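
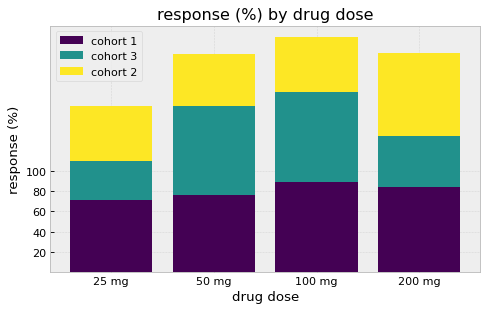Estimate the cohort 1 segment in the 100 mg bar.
≈ 80

cohort 1 top ≈ 80, bottom ≈ 0; segment ≈ 80.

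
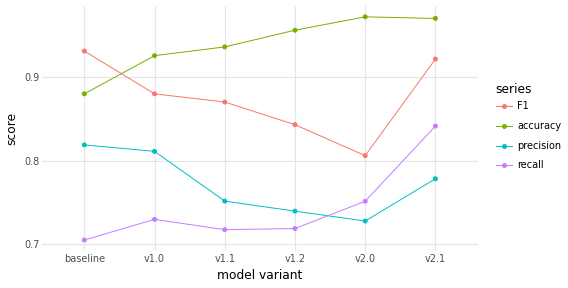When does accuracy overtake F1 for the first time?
baseline: accuracy ≈ 0.90 vs F1 ≈ 0.95 (not yet); v1.0: accuracy ≈ 0.95 vs F1 ≈ 0.90 (first crossover).

v1.0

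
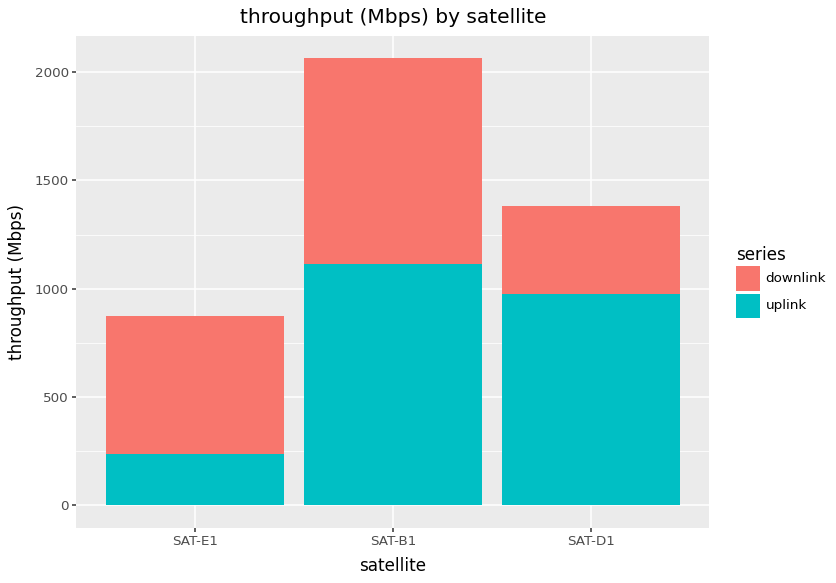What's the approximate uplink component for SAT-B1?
uplink top ≈ 1200, bottom ≈ 0; segment ≈ 1200.

≈ 1200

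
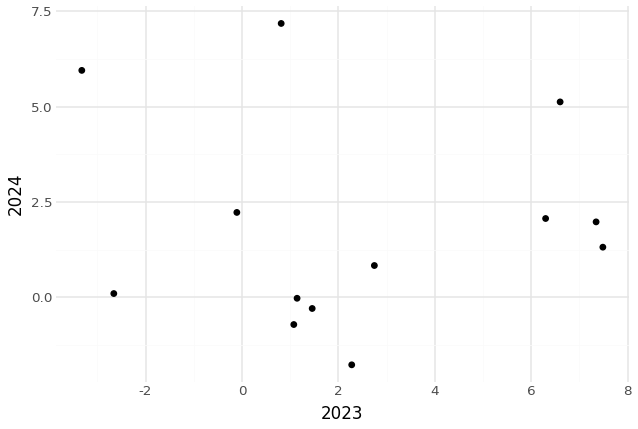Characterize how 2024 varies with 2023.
Points are roughly uncorrelated; weak (|r| ≈ 0.0).

no clear correlation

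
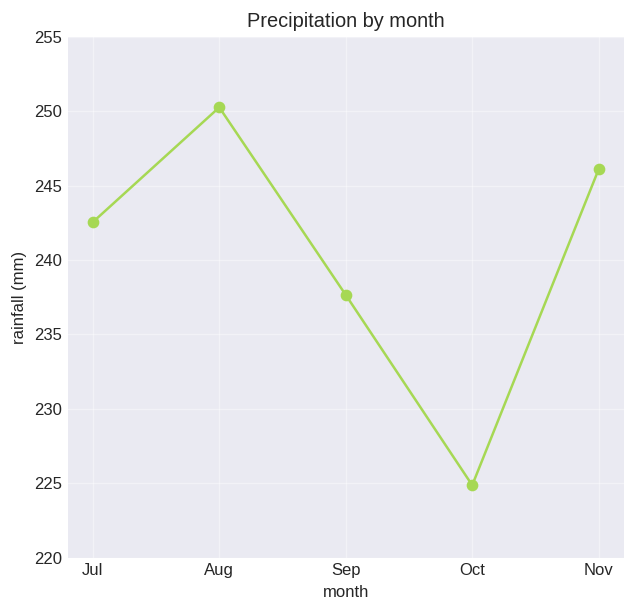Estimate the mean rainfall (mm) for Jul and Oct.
(245 + 225) / 2 ≈ 235.

≈ 235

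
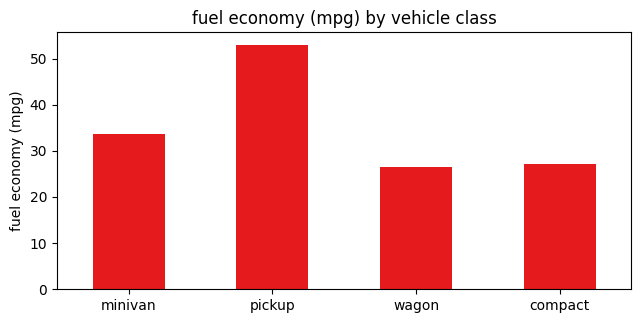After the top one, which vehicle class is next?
minivan

Top 3: pickup ≈ 55, minivan ≈ 35, compact ≈ 25.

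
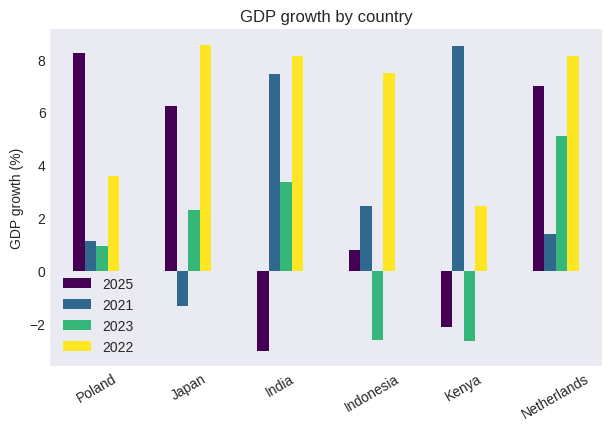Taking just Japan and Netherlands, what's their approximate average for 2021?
≈ 0

(-1 + 1) / 2 ≈ 0.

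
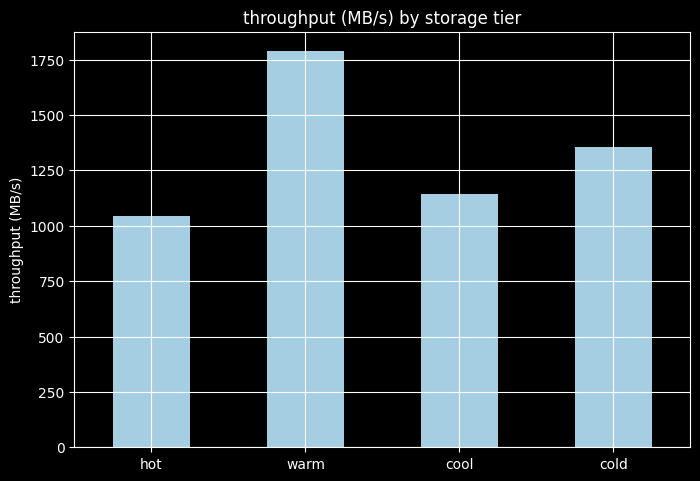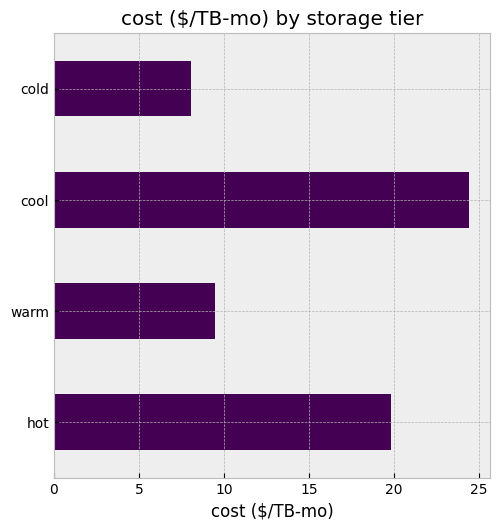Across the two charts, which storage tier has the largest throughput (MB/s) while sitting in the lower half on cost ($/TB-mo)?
Chart 2 median cost ($/TB-mo) ≈ 15; below-median storage tiers: warm, cold. Among those, warm has the highest throughput (MB/s) (≈ 1800).

warm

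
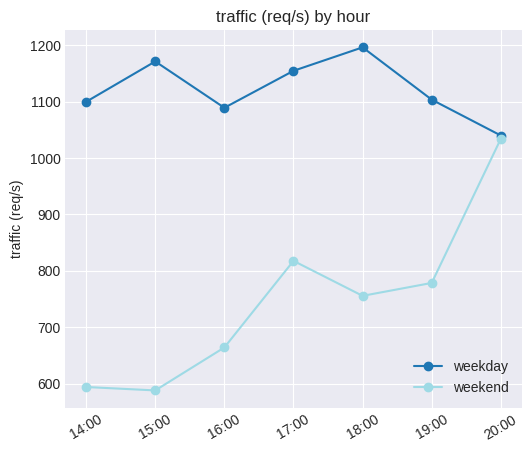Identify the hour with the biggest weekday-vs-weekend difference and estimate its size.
15:00, ≈ 600 req/s

15:00: weekday ≈ 1200, weekend ≈ 600 → gap ≈ 600. Next-largest (14:00) is only ≈ 500.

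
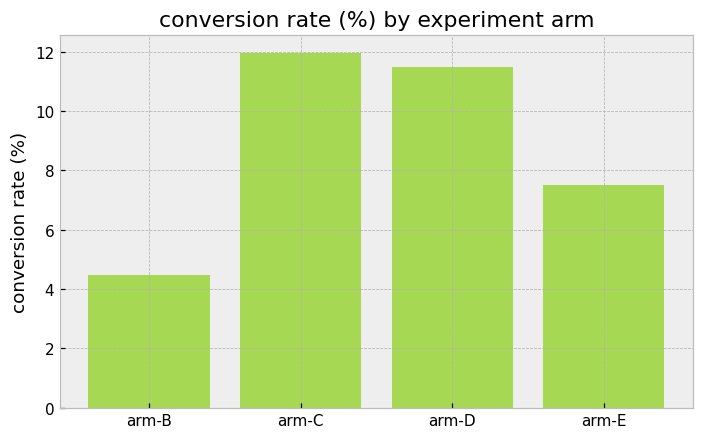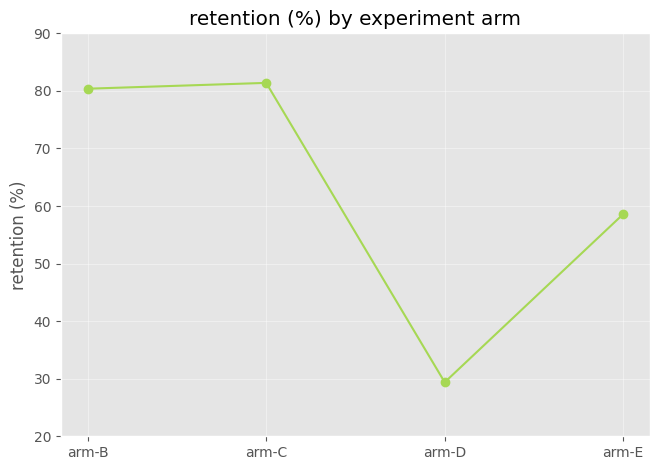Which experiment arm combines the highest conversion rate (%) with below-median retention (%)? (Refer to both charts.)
arm-D

Chart 2 median retention (%) ≈ 70; below-median experiment arms: arm-D, arm-E. Among those, arm-D has the highest conversion rate (%) (≈ 12).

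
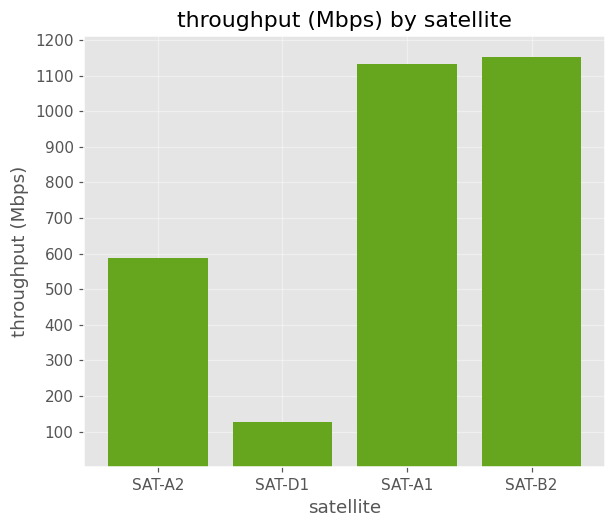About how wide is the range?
≈ 1100

Max SAT-B2 ≈ 1200, min SAT-D1 ≈ 100; range ≈ 1100.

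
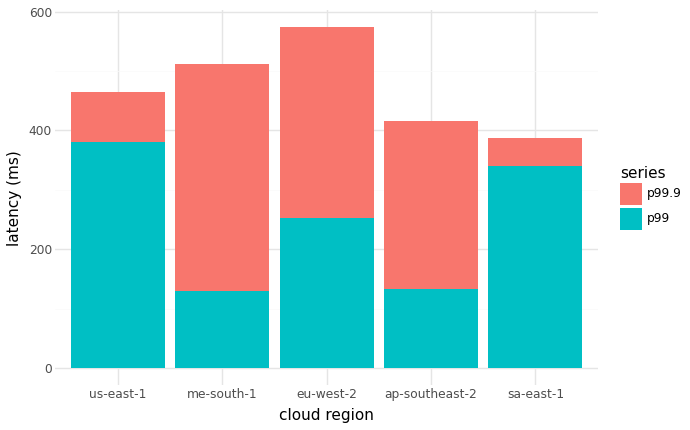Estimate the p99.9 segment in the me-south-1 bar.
p99.9 top ≈ 500, bottom ≈ 150; segment ≈ 350.

≈ 350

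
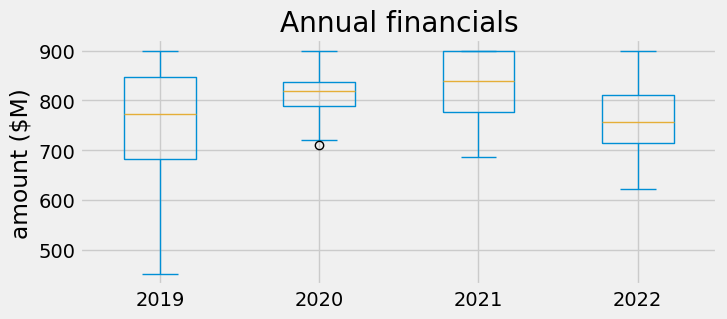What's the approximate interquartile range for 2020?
≈ 50

Q3 ≈ 840, Q1 ≈ 790; IQR ≈ 50.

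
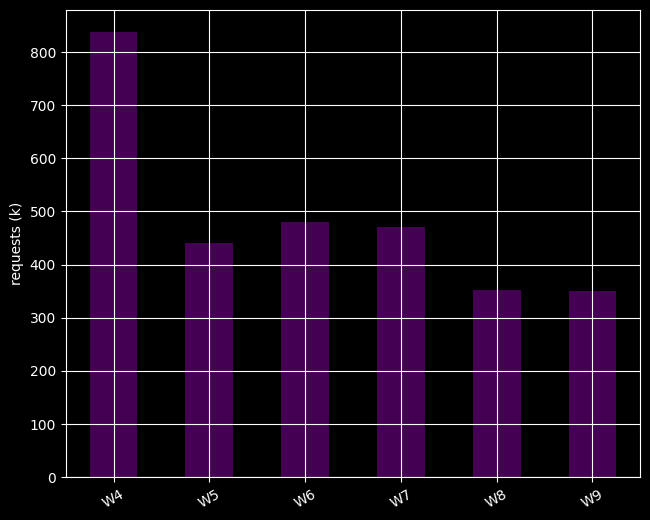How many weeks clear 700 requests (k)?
1

Above 700: W4.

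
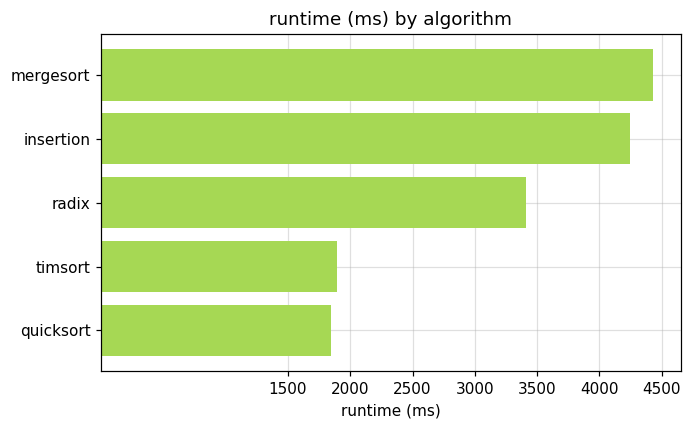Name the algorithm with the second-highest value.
insertion

Top 3: mergesort ≈ 4500, insertion ≈ 4000, radix ≈ 3500.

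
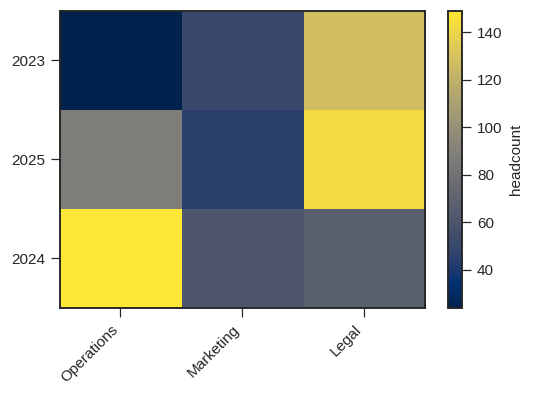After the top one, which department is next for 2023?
Marketing

Top 3 for 2023: Legal ≈ 120, Marketing ≈ 60, Operations ≈ 20.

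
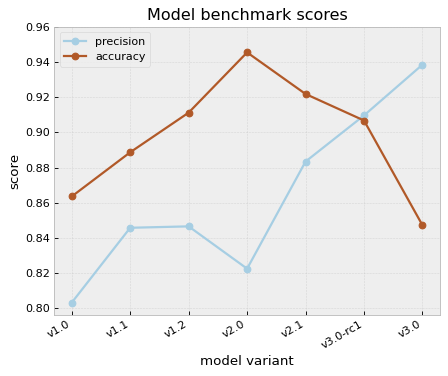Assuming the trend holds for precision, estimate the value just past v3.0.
Last three: 0.88, 0.90, 0.94 → slope ≈ 0.03/step → next ≈ 0.97.

≈ 0.97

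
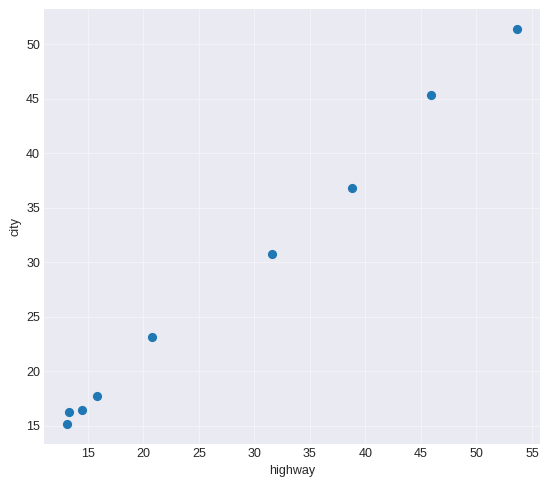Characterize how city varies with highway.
Points are positively correlated; strong (|r| ≈ 1.0).

positive, strong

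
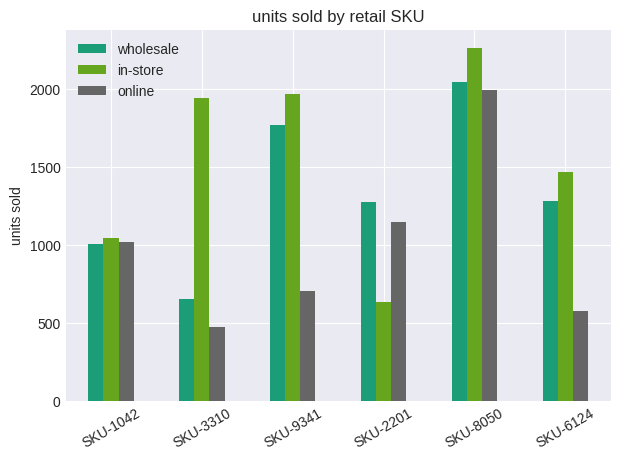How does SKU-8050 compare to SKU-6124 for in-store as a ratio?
≈ 1.57×

SKU-8050 ≈ 2200, SKU-6124 ≈ 1400; 2200/1400 ≈ 1.57.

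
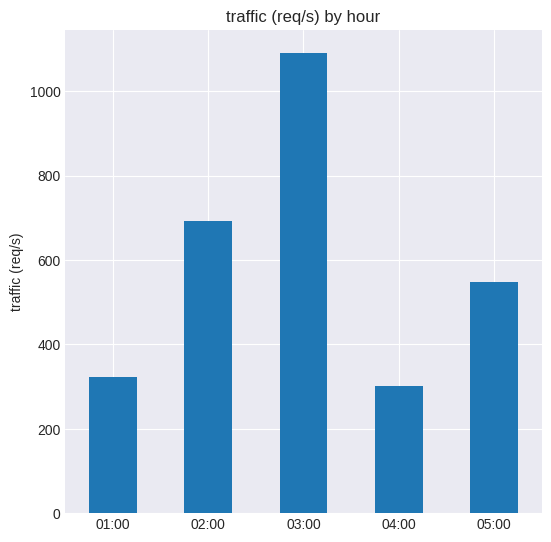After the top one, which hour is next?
Top 3: 03:00 ≈ 1100, 02:00 ≈ 700, 05:00 ≈ 500.

02:00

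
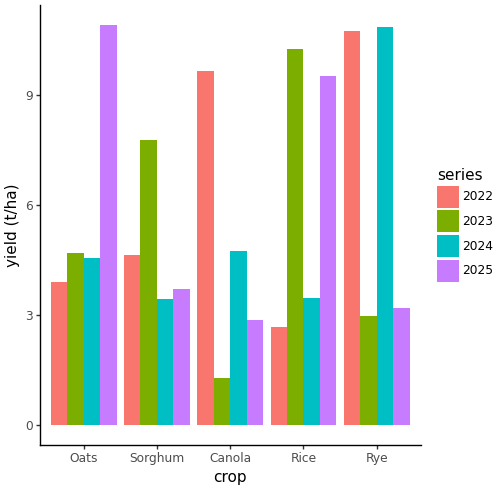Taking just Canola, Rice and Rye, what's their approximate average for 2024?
≈ 6

(5 + 3 + 11) / 3 ≈ 6.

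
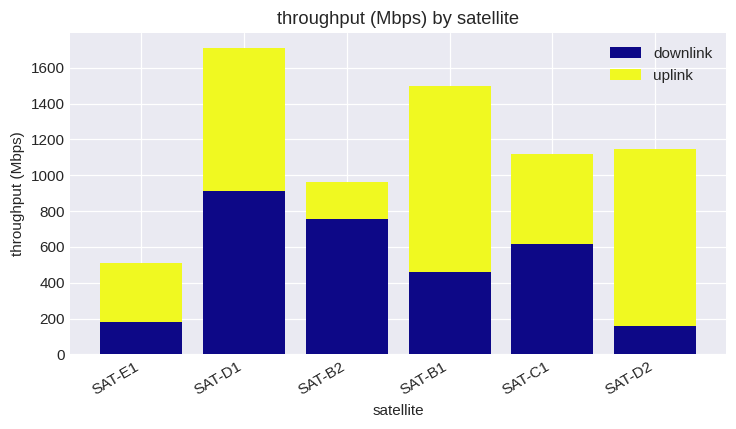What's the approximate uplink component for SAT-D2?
≈ 1000

uplink top ≈ 1200, bottom ≈ 200; segment ≈ 1000.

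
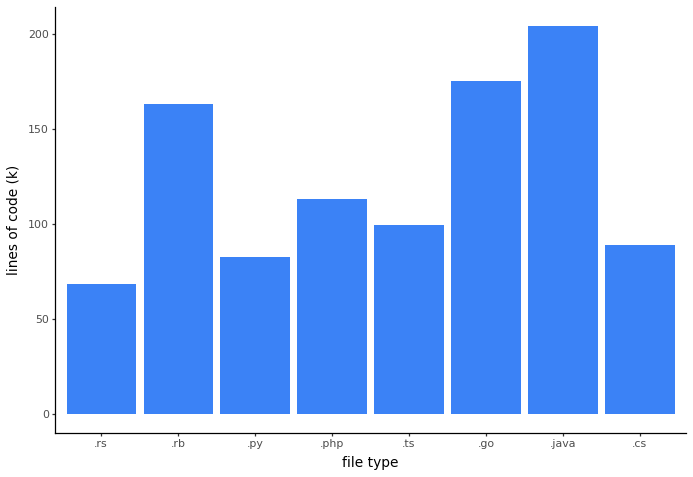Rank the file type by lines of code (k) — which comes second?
Top 3: .java ≈ 200, .go ≈ 180, .rb ≈ 160.

.go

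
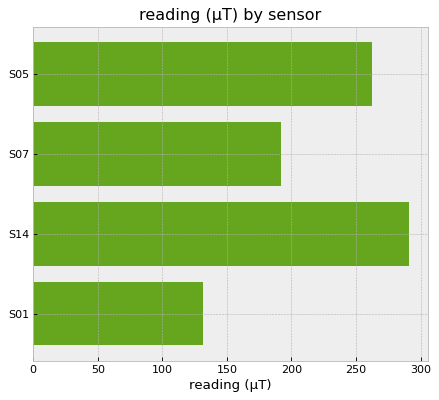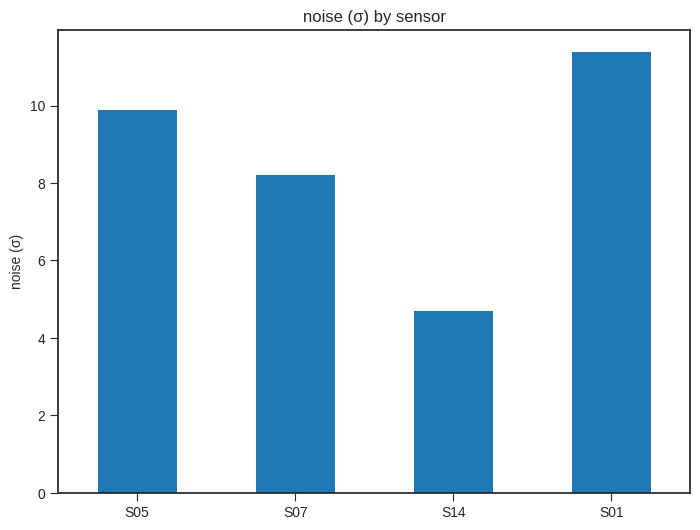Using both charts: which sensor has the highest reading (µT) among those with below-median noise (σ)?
Chart 2 median noise (σ) ≈ 10; below-median sensors: S07, S14. Among those, S14 has the highest reading (µT) (≈ 300).

S14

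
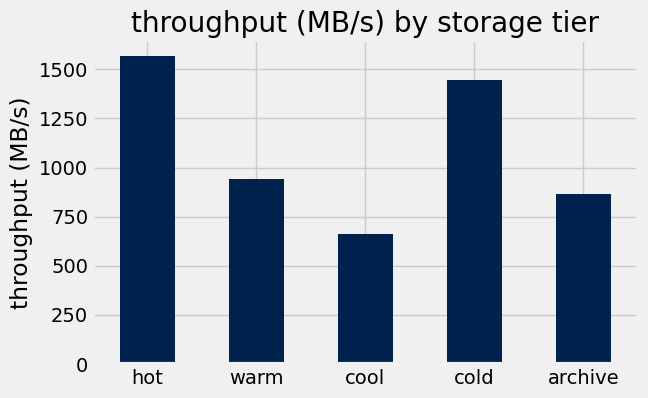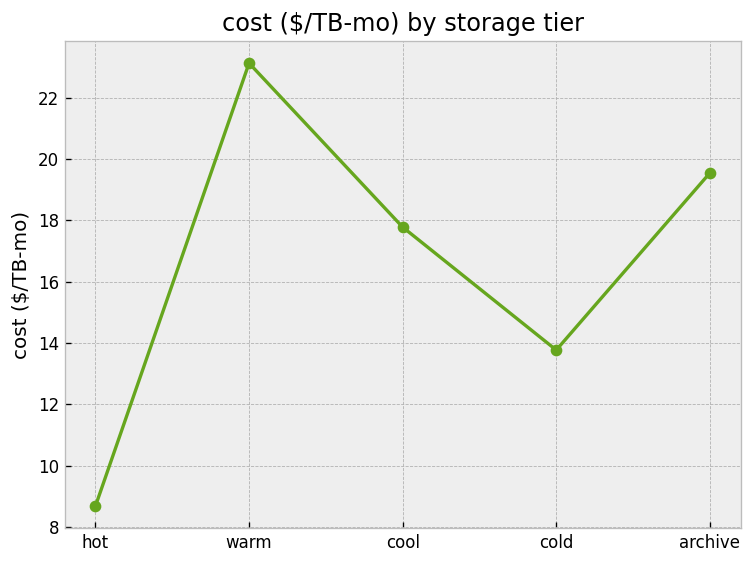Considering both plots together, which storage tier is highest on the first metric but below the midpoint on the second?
hot

Chart 2 median cost ($/TB-mo) ≈ 20; below-median storage tiers: hot, cold. Among those, hot has the highest throughput (MB/s) (≈ 1600).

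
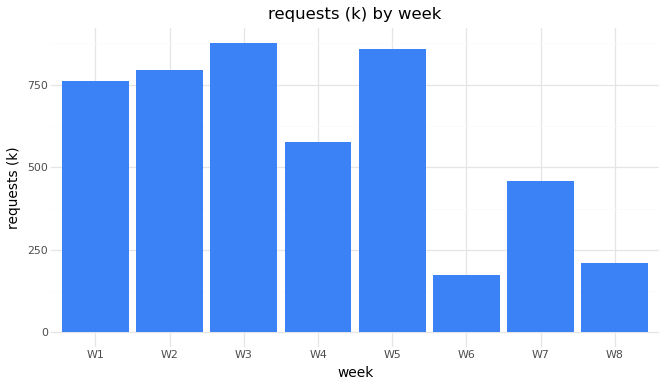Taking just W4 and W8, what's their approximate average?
(600 + 200) / 2 ≈ 400.

≈ 400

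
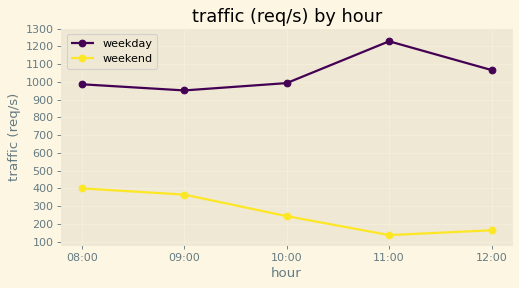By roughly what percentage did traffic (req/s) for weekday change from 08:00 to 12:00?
≈ +10%

08:00 ≈ 1000, 12:00 ≈ 1100; (1100 − 1000) / 1000 ≈ +10%.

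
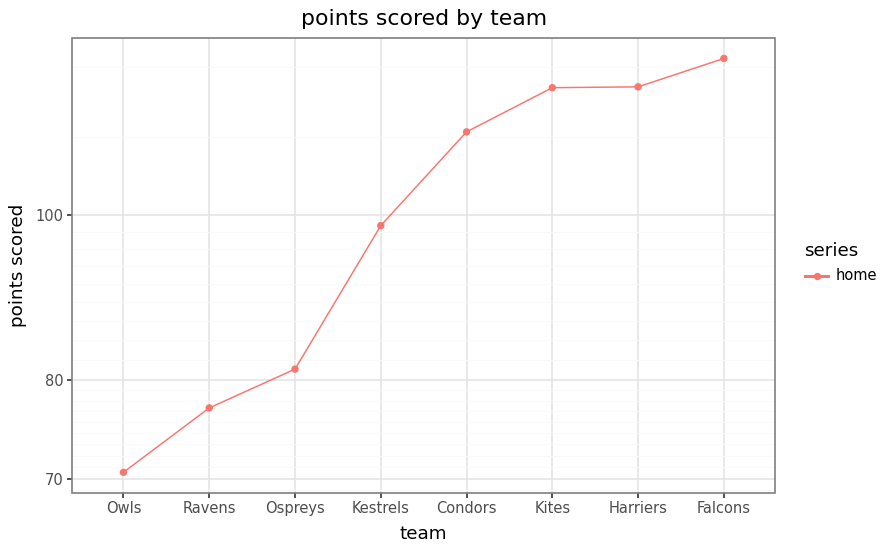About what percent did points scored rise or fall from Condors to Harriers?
Condors ≈ 110, Harriers ≈ 120; (120 − 110) / 110 ≈ +9.1%.

≈ +9.1%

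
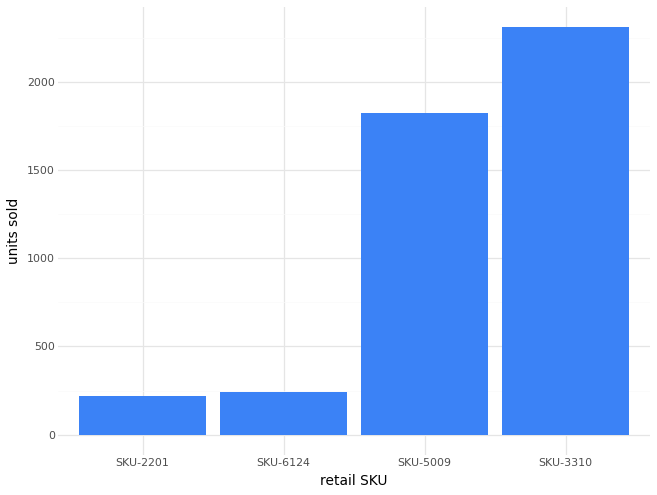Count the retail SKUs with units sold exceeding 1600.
2

Above 1600: SKU-5009, SKU-3310.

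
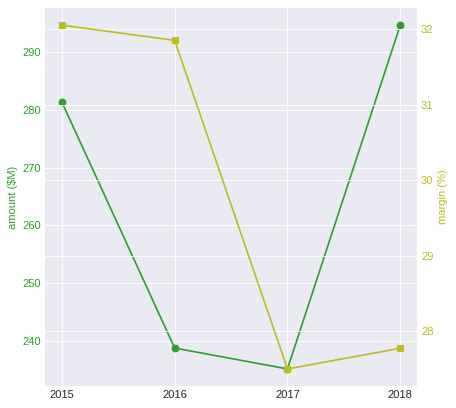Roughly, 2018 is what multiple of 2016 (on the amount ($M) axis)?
2018 ≈ 295, 2016 ≈ 240; 295/240 ≈ 1.23.

≈ 1.23×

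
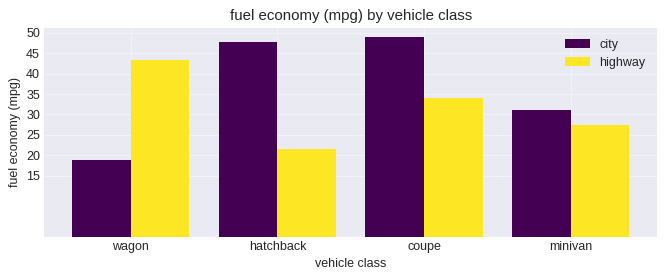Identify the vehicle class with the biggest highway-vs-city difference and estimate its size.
hatchback, ≈ 30 mpg

hatchback: highway ≈ 20, city ≈ 50 → gap ≈ 30. Next-largest (wagon) is only ≈ 25.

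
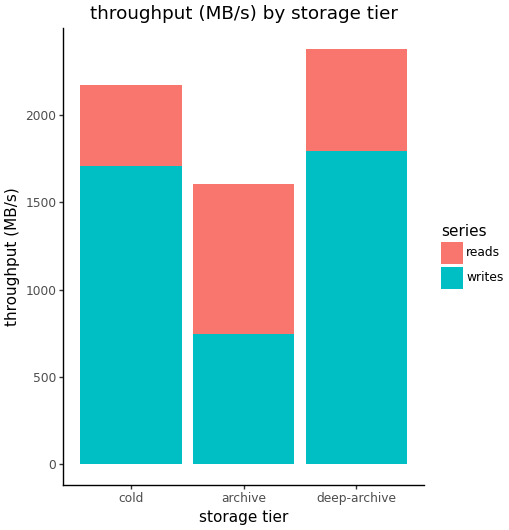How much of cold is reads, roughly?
reads top ≈ 2200, bottom ≈ 1800; segment ≈ 400.

≈ 400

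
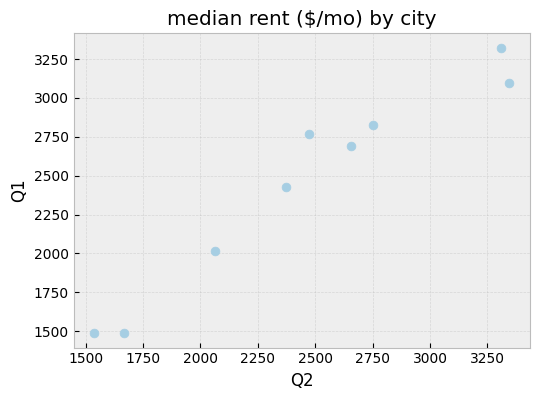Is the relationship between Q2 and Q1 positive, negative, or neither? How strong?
positive, strong

Points are positively correlated; strong (|r| ≈ 1.0).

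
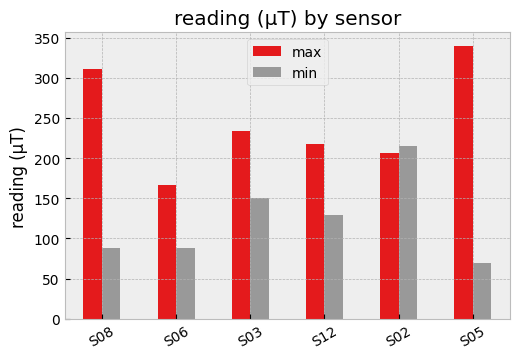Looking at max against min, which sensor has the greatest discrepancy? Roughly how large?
S05: max ≈ 350, min ≈ 50 → gap ≈ 300. Next-largest (S08) is only ≈ 200.

S05, ≈ 300 µT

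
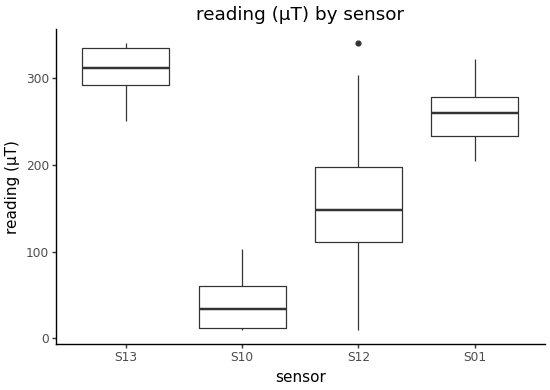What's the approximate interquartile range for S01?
≈ 50

Q3 ≈ 275, Q1 ≈ 225; IQR ≈ 50.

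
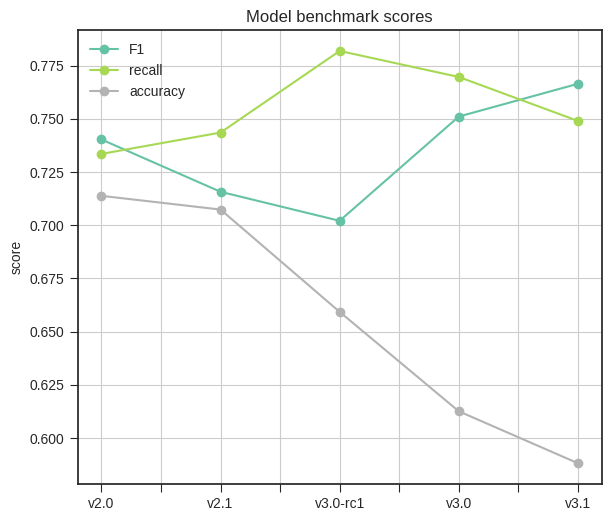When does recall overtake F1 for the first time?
v2.0: recall ≈ 0.74 vs F1 ≈ 0.74 (not yet); v2.1: recall ≈ 0.74 vs F1 ≈ 0.72 (first crossover).

v2.1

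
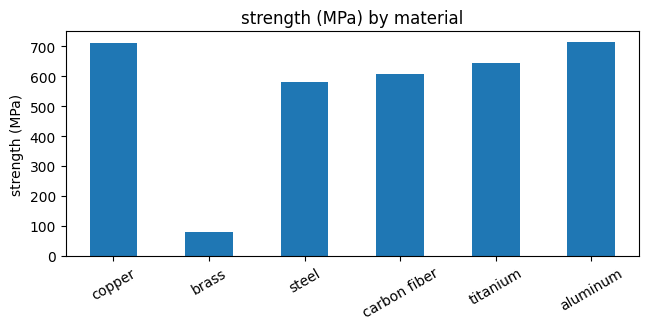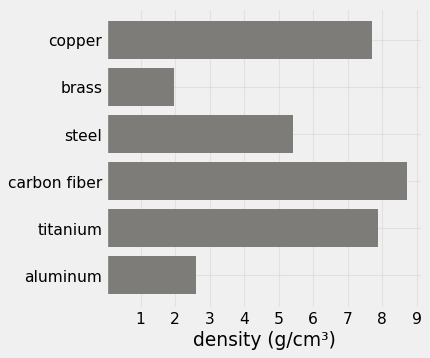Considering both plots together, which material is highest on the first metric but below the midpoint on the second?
aluminum

Chart 2 median density (g/cm³) ≈ 7; below-median materials: brass, steel, aluminum. Among those, aluminum has the highest strength (MPa) (≈ 700).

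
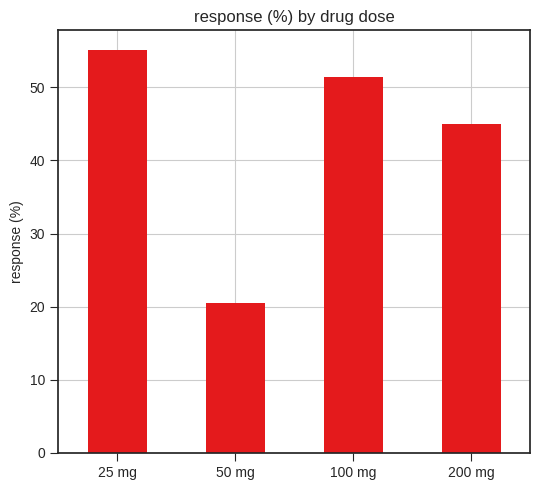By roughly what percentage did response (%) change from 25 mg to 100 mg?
≈ -9.1%

25 mg ≈ 55, 100 mg ≈ 50; (50 − 55) / 55 ≈ -9.1%.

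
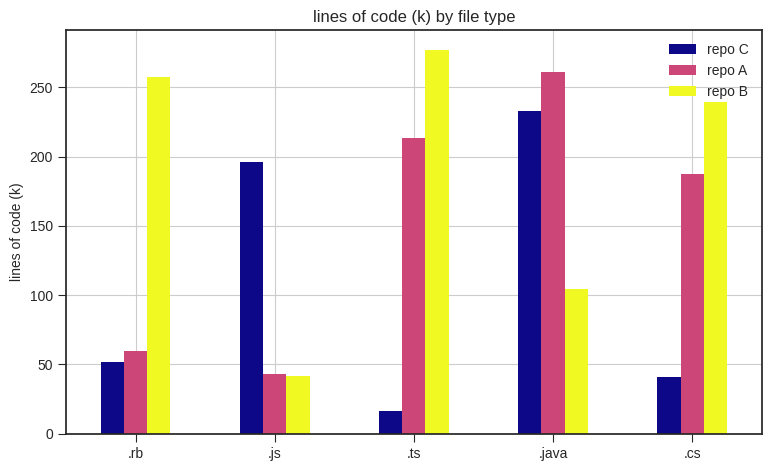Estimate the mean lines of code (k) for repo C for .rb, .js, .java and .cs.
≈ 131

(50 + 200 + 225 + 50) / 4 ≈ 131.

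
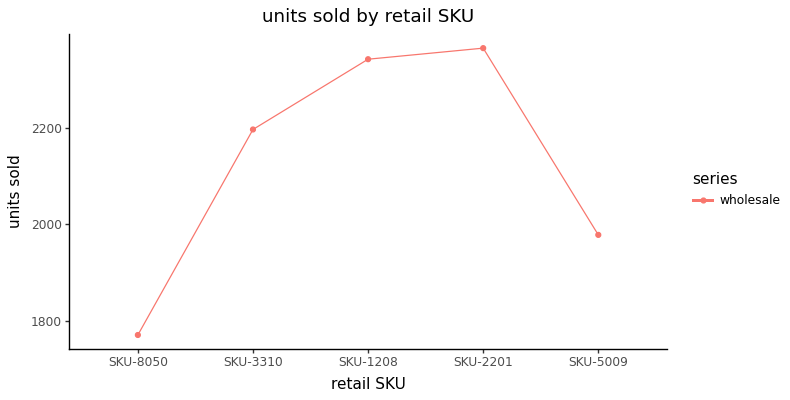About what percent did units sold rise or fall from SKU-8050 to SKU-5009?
≈ +14.3%

SKU-8050 ≈ 1750, SKU-5009 ≈ 2000; (2000 − 1750) / 1750 ≈ +14.3%.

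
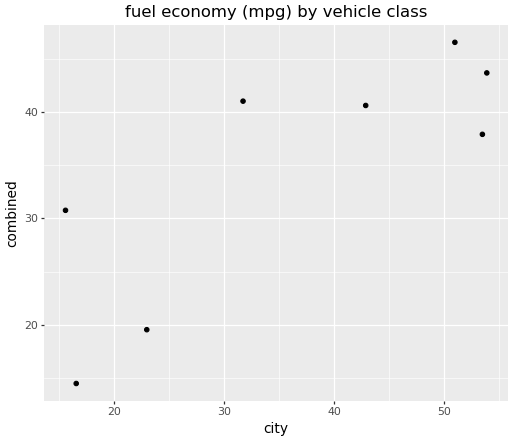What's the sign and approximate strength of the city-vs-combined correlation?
positive, strong

Points are positively correlated; strong (|r| ≈ 0.8).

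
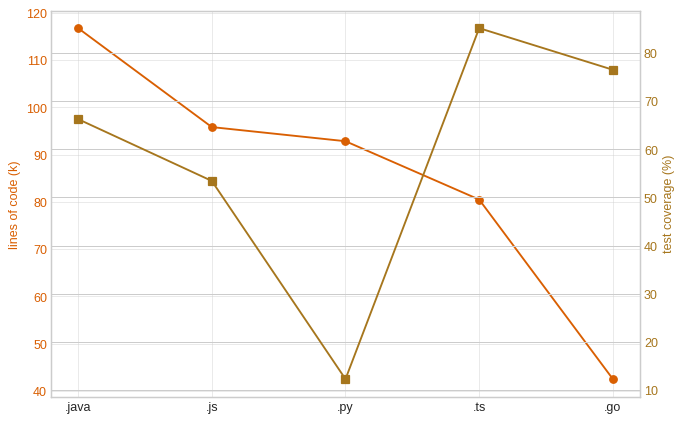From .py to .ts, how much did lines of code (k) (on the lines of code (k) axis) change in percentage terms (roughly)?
.py ≈ 90, .ts ≈ 80; (80 − 90) / 90 ≈ -11.1%.

≈ -11.1%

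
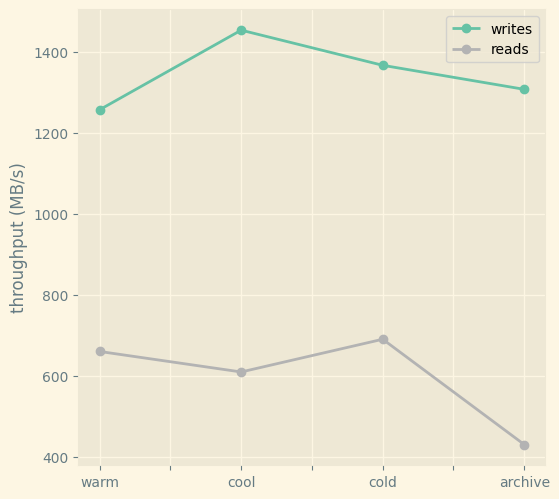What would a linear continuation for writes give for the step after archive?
Last three: 1500, 1400, 1300 → slope ≈ -100/step → next ≈ 1200.

≈ 1200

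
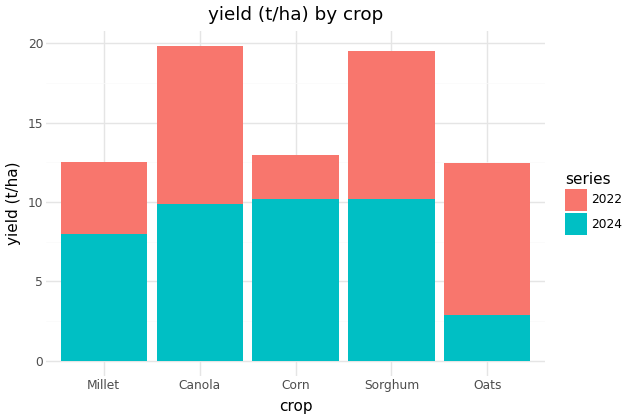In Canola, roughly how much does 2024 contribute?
2024 top ≈ 10, bottom ≈ 0; segment ≈ 10.

≈ 10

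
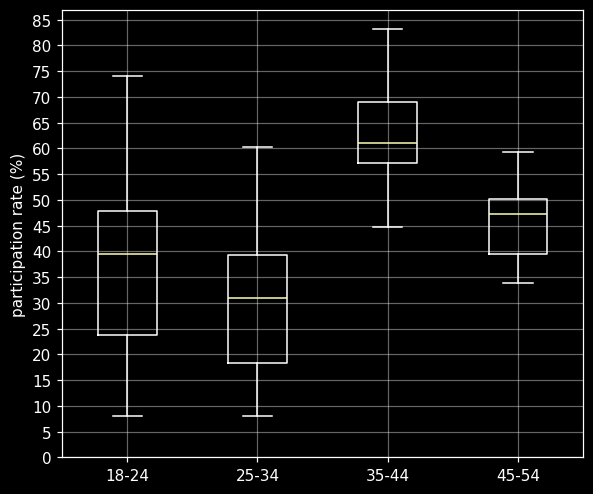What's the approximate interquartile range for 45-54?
Q3 ≈ 50, Q1 ≈ 40; IQR ≈ 10.

≈ 10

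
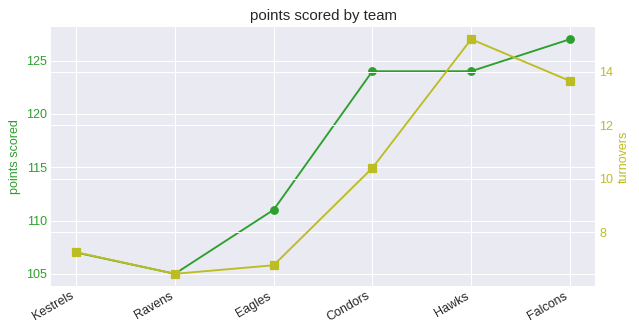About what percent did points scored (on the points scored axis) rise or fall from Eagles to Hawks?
Eagles ≈ 112, Hawks ≈ 124; (124 − 112) / 112 ≈ +10.7%.

≈ +10.7%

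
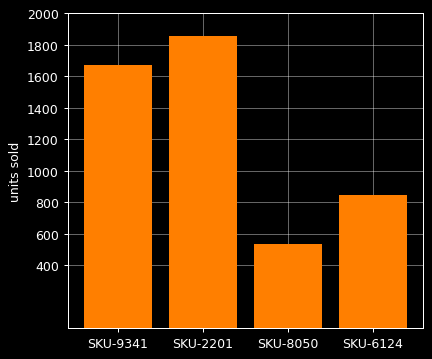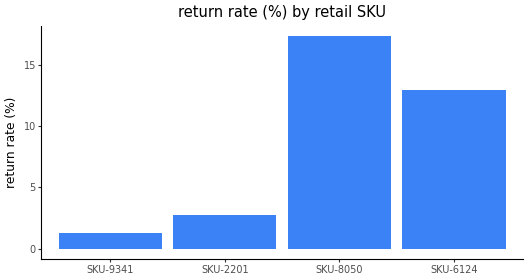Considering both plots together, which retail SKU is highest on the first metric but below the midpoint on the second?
Chart 2 median return rate (%) ≈ 8; below-median retail SKUs: SKU-9341, SKU-2201. Among those, SKU-2201 has the highest units sold (≈ 1800).

SKU-2201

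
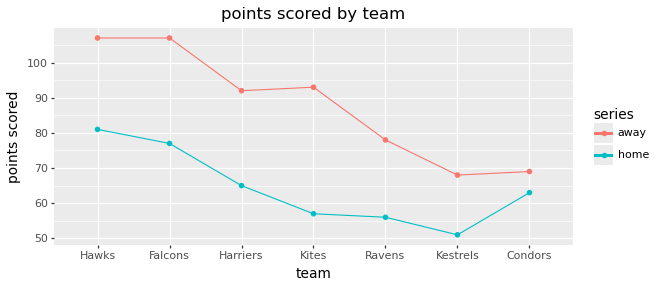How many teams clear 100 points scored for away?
Above 100: Hawks, Falcons.

2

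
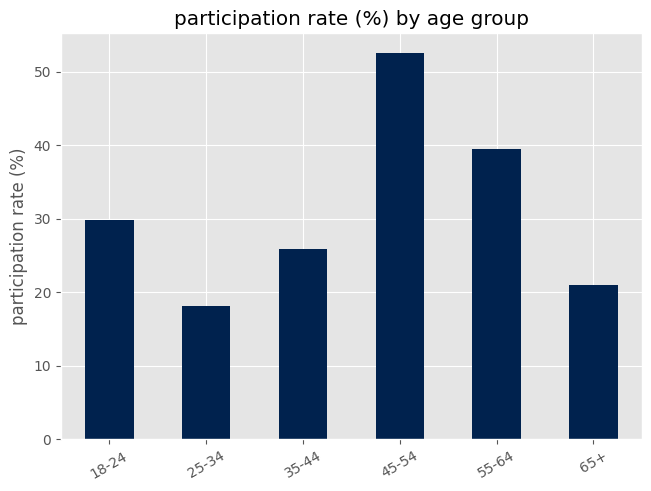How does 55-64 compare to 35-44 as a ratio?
55-64 ≈ 40, 35-44 ≈ 25; 40/25 ≈ 1.6.

≈ 1.6×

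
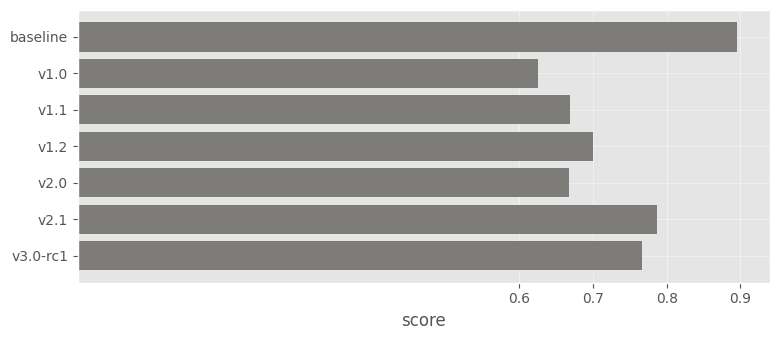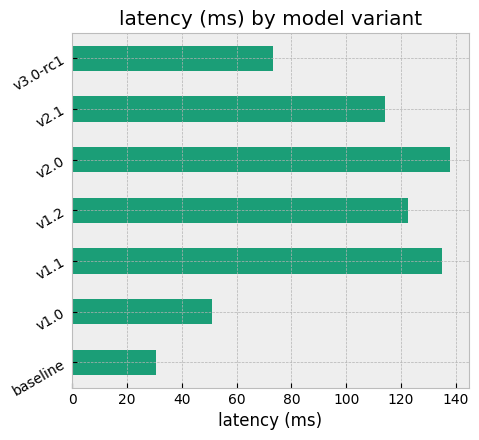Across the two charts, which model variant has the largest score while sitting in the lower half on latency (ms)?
baseline

Chart 2 median latency (ms) ≈ 120; below-median model variants: baseline, v1.0, v3.0-rc1. Among those, baseline has the highest score (≈ 0.9).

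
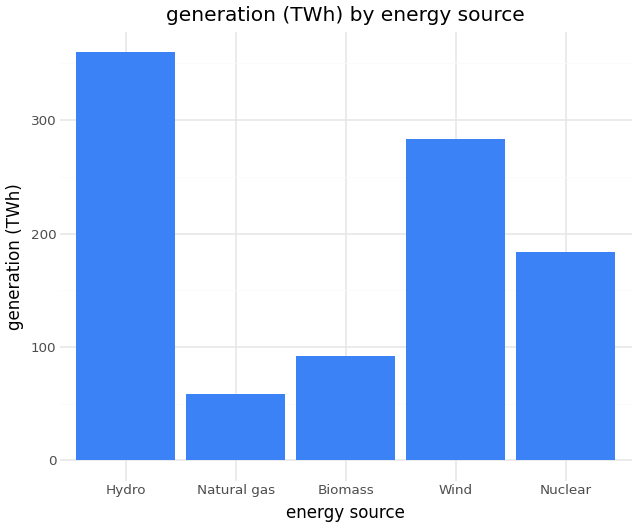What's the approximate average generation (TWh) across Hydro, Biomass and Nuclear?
(350 + 100 + 200) / 3 ≈ 217.

≈ 217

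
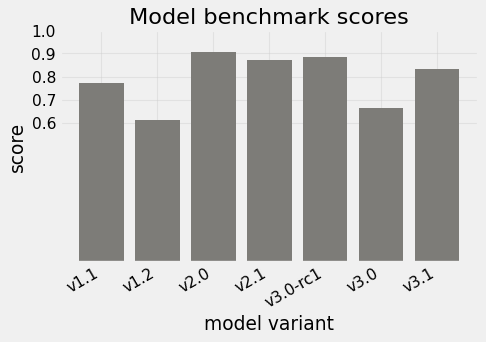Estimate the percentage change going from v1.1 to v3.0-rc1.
v1.1 ≈ 0.8, v3.0-rc1 ≈ 0.9; (0.9 − 0.8) / 0.8 ≈ +12.5%.

≈ +12.5%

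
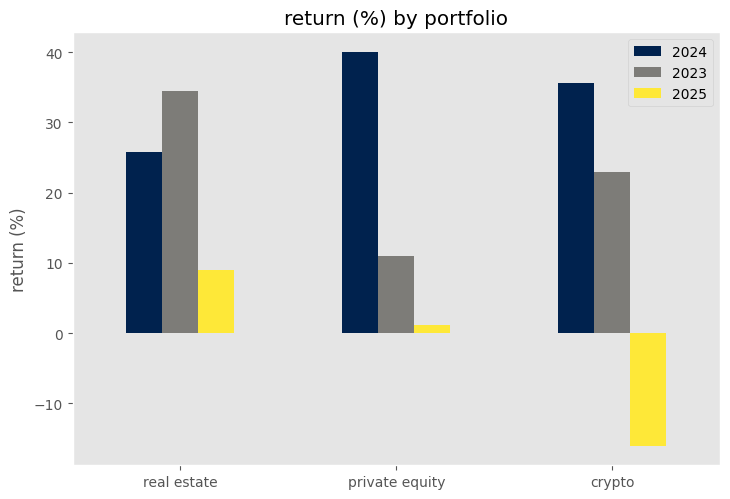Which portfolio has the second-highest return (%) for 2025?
Top 3 for 2025: real estate ≈ 10, private equity ≈ 0, crypto ≈ -15.

private equity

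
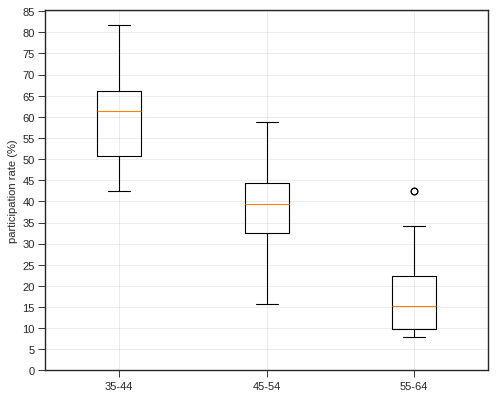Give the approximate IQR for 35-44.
Q3 ≈ 65, Q1 ≈ 50; IQR ≈ 15.

≈ 15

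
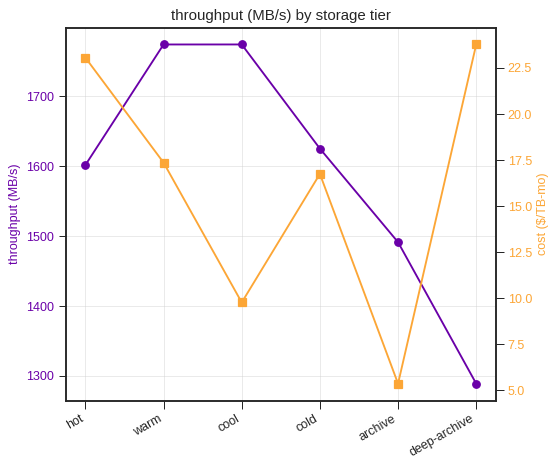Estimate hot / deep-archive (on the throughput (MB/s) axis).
hot ≈ 1600, deep-archive ≈ 1300; 1600/1300 ≈ 1.23.

≈ 1.23×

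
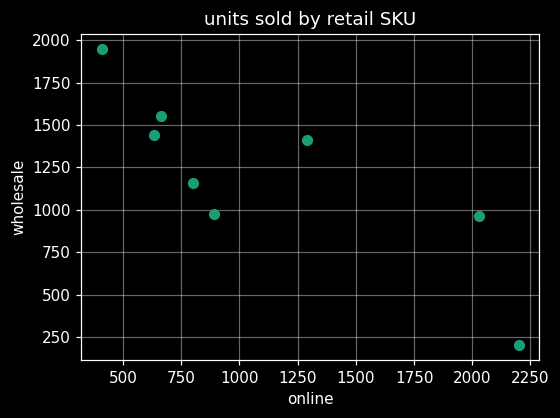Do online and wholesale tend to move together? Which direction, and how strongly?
negative, strong

Points are negatively correlated; strong (|r| ≈ 0.8).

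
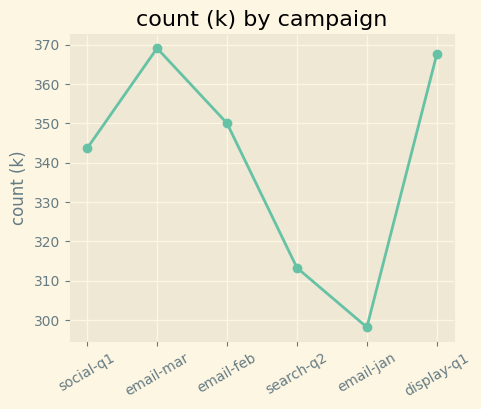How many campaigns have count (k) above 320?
4

Above 320: social-q1, email-mar, email-feb, display-q1.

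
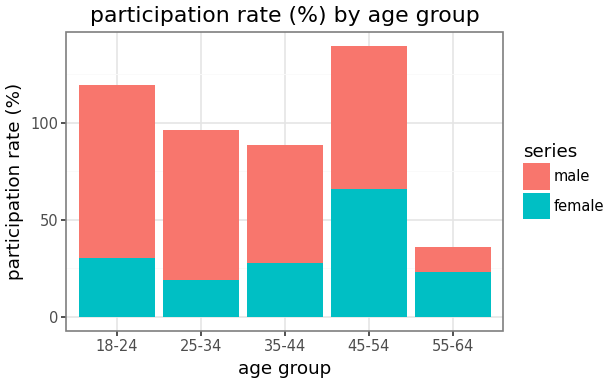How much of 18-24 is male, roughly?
≈ 80

male top ≈ 120, bottom ≈ 40; segment ≈ 80.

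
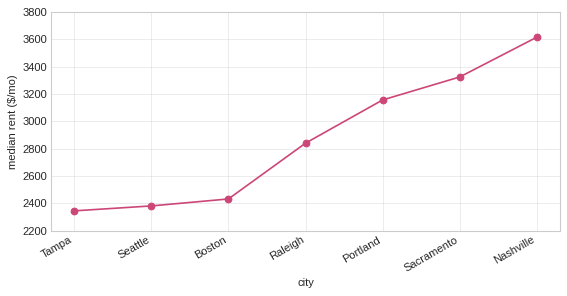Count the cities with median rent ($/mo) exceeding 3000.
3

Above 3000: Portland, Sacramento, Nashville.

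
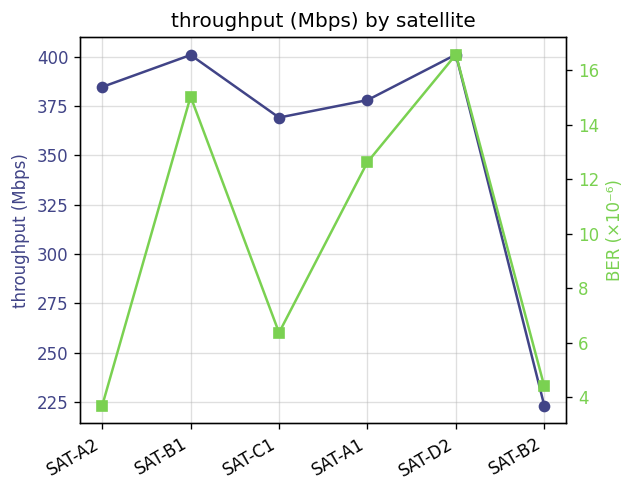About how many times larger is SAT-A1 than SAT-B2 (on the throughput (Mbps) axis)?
SAT-A1 ≈ 380, SAT-B2 ≈ 220; 380/220 ≈ 1.73.

≈ 1.73×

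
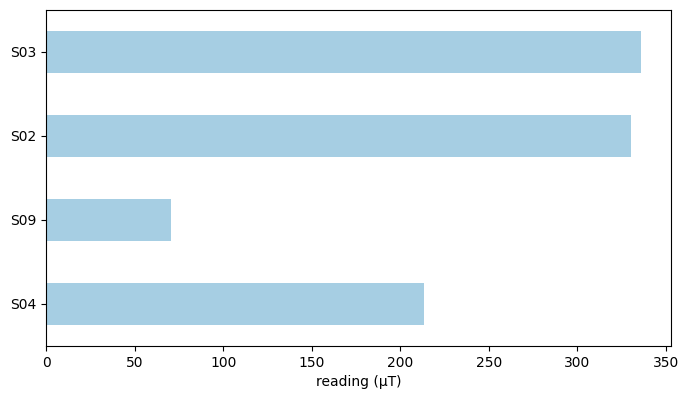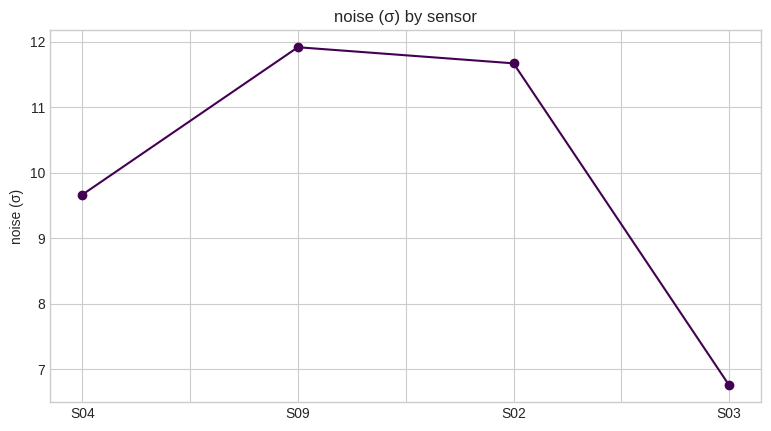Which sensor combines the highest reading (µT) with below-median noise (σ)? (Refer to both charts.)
S03

Chart 2 median noise (σ) ≈ 10; below-median sensors: S04, S03. Among those, S03 has the highest reading (µT) (≈ 350).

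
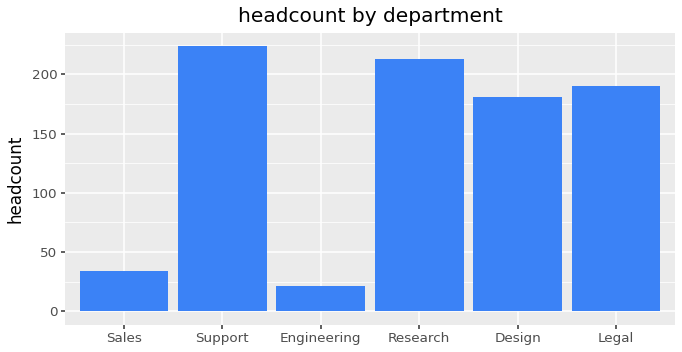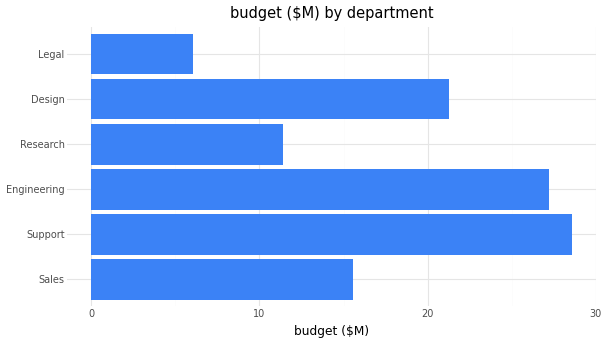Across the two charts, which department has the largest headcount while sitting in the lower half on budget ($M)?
Research

Chart 2 median budget ($M) ≈ 20; below-median departments: Sales, Research, Legal. Among those, Research has the highest headcount (≈ 225).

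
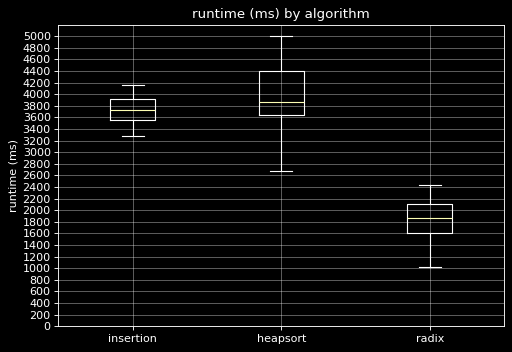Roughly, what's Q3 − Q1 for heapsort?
≈ 800

Q3 ≈ 4400, Q1 ≈ 3600; IQR ≈ 800.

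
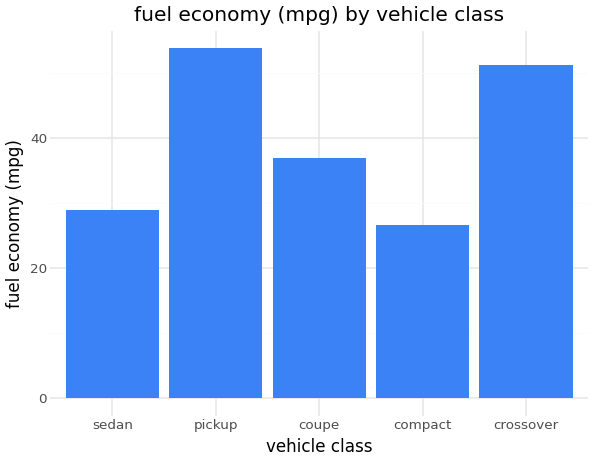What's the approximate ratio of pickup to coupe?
≈ 1.57×

pickup ≈ 55, coupe ≈ 35; 55/35 ≈ 1.57.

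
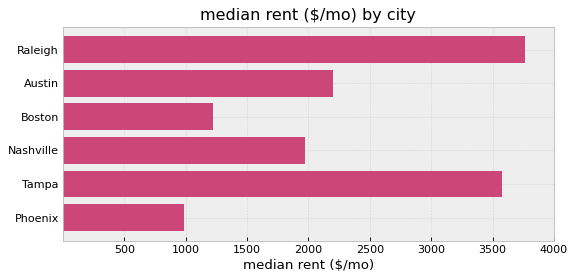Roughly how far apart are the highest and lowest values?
≈ 3000

Max Raleigh ≈ 4000, min Phoenix ≈ 1000; range ≈ 3000.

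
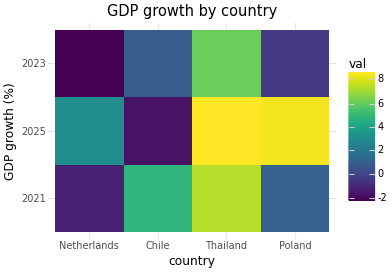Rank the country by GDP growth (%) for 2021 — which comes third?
Top 4 for 2021: Thailand ≈ 7, Chile ≈ 5, Poland ≈ 1, Netherlands ≈ -1.

Poland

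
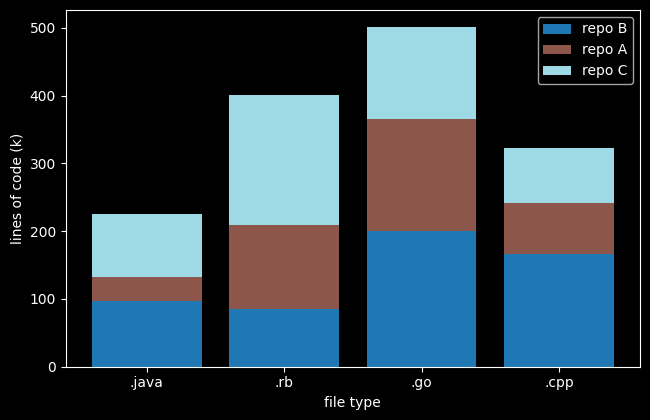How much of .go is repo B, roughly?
≈ 200

repo B top ≈ 200, bottom ≈ 0; segment ≈ 200.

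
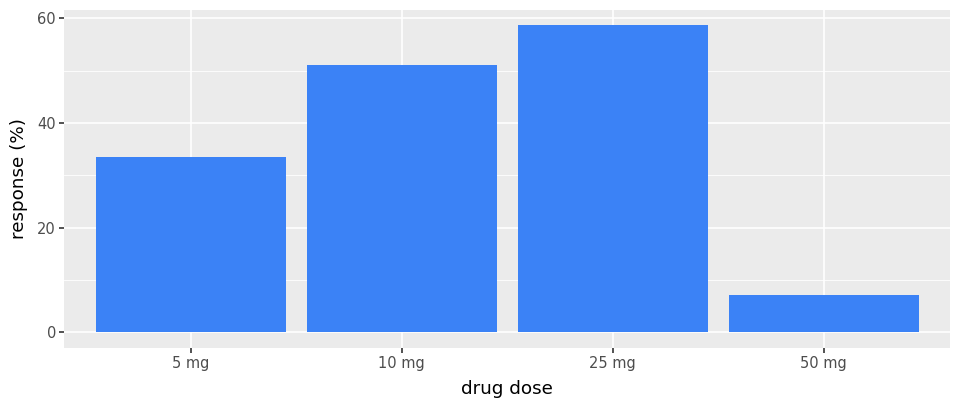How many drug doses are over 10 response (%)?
3

Above 10: 5 mg, 10 mg, 25 mg.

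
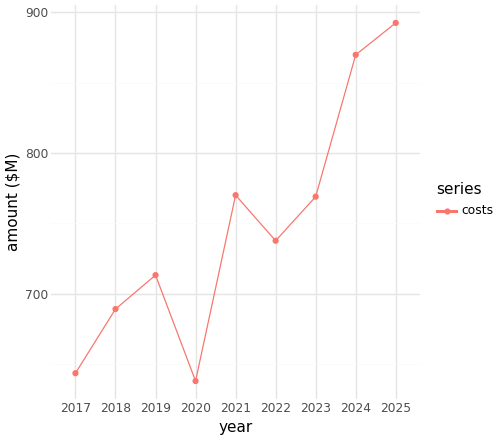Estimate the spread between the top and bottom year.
Max 2025 ≈ 900, min 2020 ≈ 650; range ≈ 250.

≈ 250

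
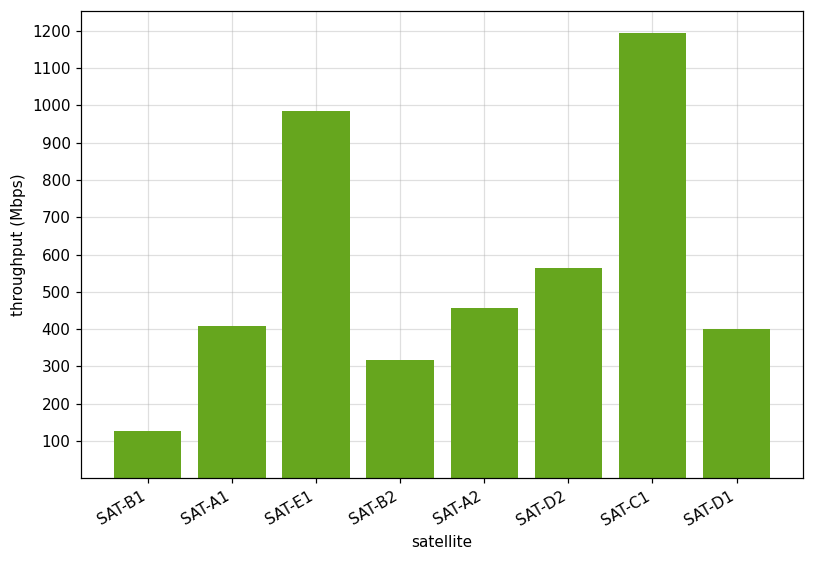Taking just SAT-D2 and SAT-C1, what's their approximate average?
≈ 900

(600 + 1200) / 2 ≈ 900.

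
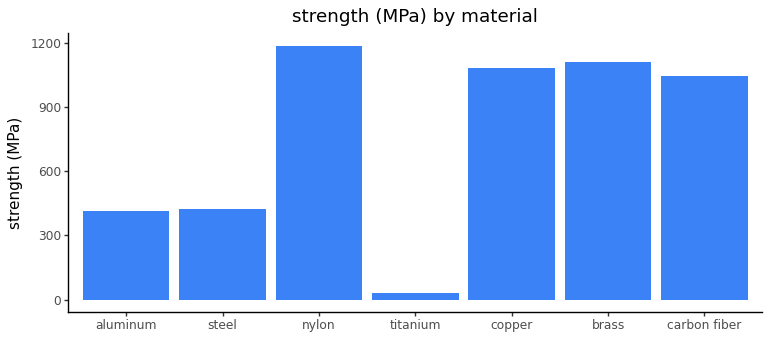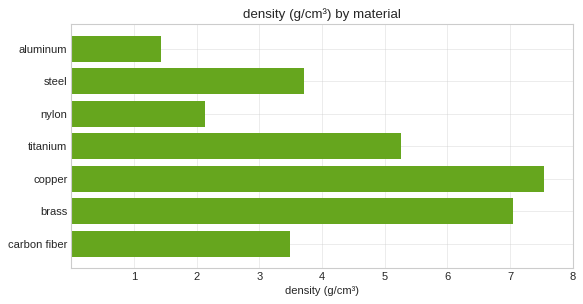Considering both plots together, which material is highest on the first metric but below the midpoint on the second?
Chart 2 median density (g/cm³) ≈ 4; below-median materials: aluminum, nylon, carbon fiber. Among those, nylon has the highest strength (MPa) (≈ 1200).

nylon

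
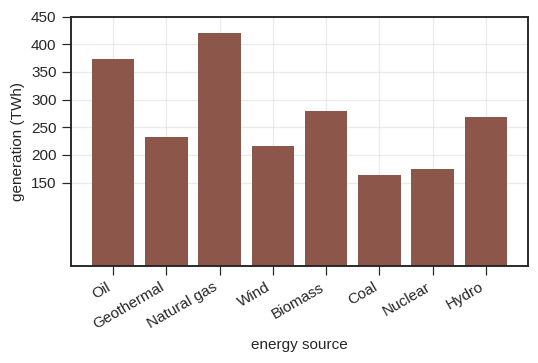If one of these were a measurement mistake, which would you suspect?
Natural gas

Natural gas ≈ 400; the rest sit between ≈ 150 and ≈ 350.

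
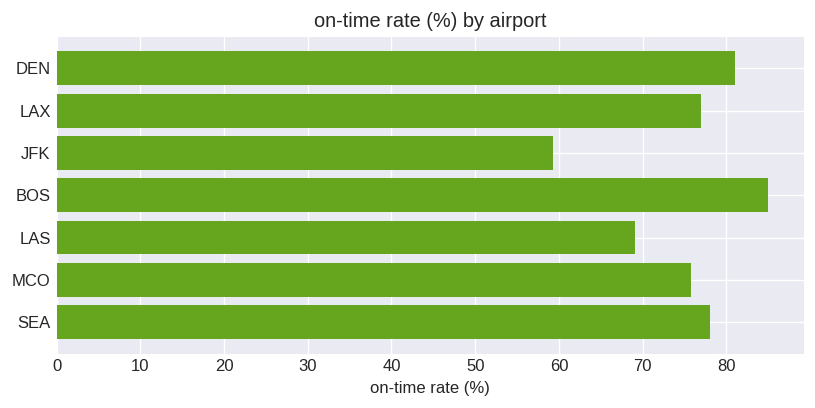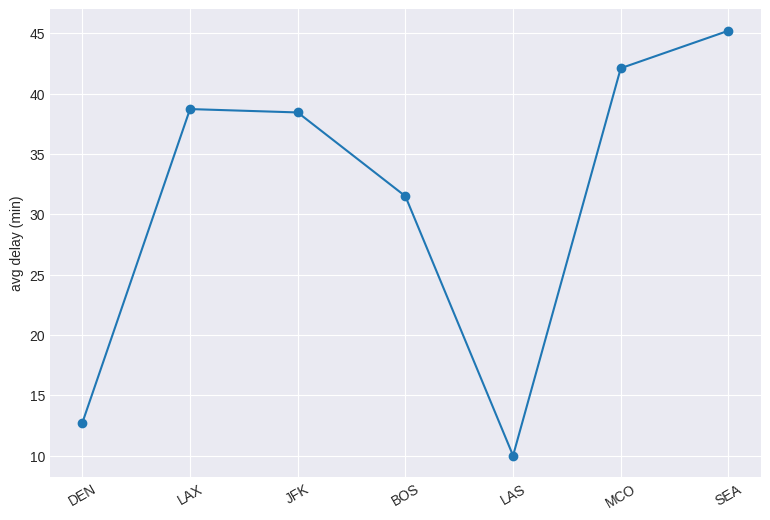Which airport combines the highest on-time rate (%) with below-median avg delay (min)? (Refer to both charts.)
Chart 2 median avg delay (min) ≈ 40; below-median airports: DEN, BOS, LAS. Among those, BOS has the highest on-time rate (%) (≈ 90).

BOS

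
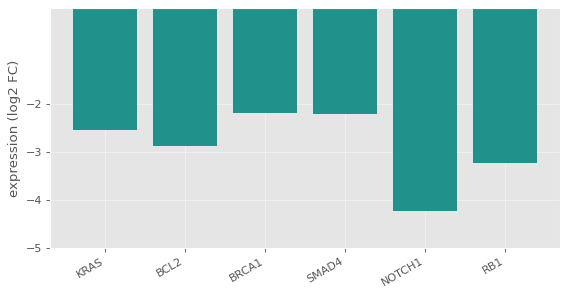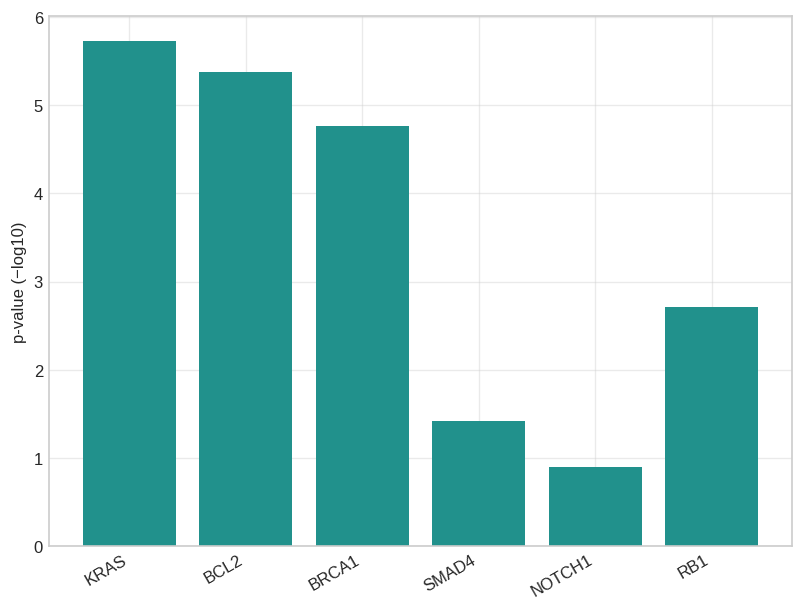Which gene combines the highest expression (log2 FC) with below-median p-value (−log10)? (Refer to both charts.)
Chart 2 median p-value (−log10) ≈ 4; below-median genes: SMAD4, NOTCH1, RB1. Among those, SMAD4 has the highest expression (log2 FC) (≈ -2).

SMAD4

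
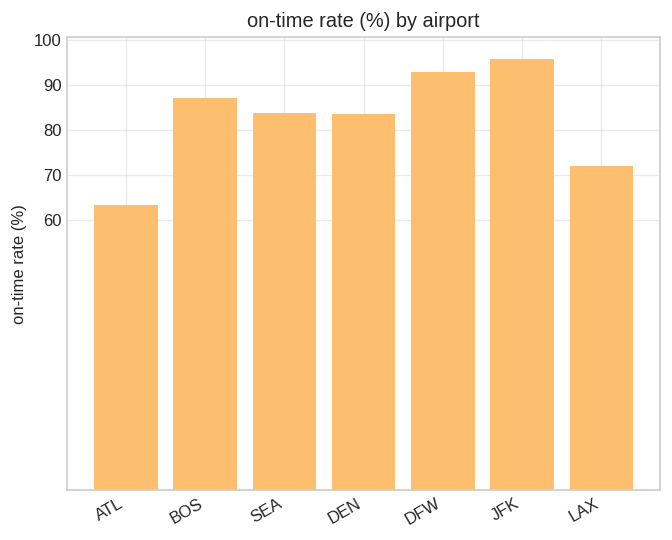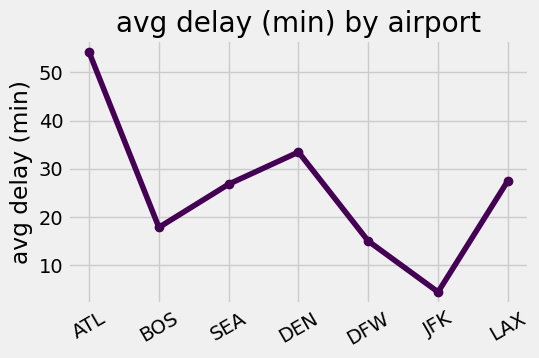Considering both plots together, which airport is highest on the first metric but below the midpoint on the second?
JFK

Chart 2 median avg delay (min) ≈ 25; below-median airports: BOS, DFW, JFK. Among those, JFK has the highest on-time rate (%) (≈ 100).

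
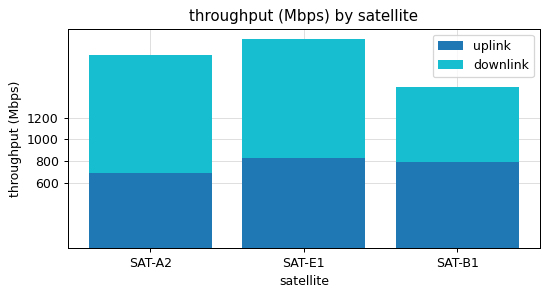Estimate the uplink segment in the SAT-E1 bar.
uplink top ≈ 800, bottom ≈ 0; segment ≈ 800.

≈ 800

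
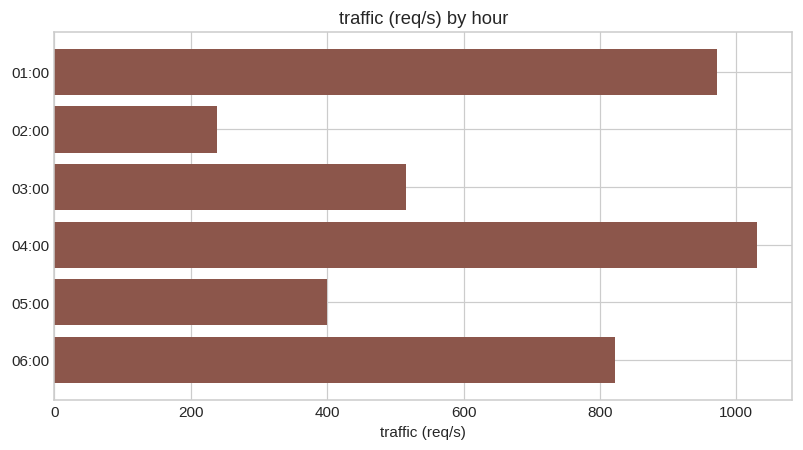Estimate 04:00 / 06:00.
04:00 ≈ 1000, 06:00 ≈ 800; 1000/800 ≈ 1.25.

≈ 1.25×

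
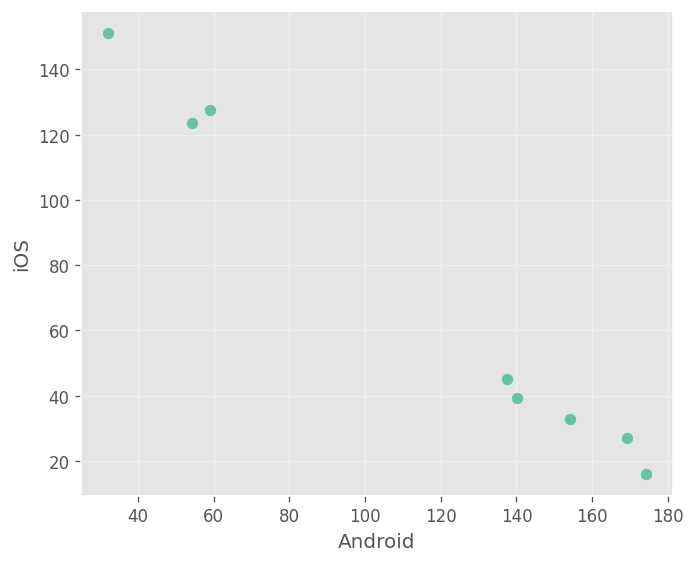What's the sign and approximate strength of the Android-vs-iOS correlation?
Points are negatively correlated; strong (|r| ≈ 1.0).

negative, strong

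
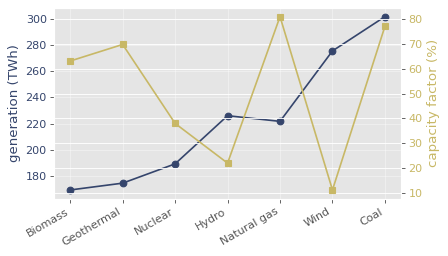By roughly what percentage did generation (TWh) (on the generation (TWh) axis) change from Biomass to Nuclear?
Biomass ≈ 160, Nuclear ≈ 180; (180 − 160) / 160 ≈ +12.5%.

≈ +12.5%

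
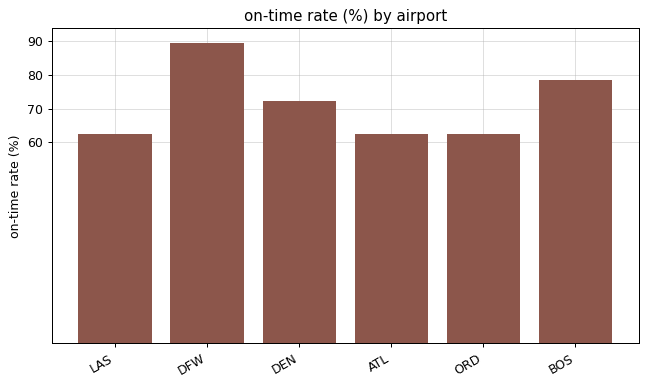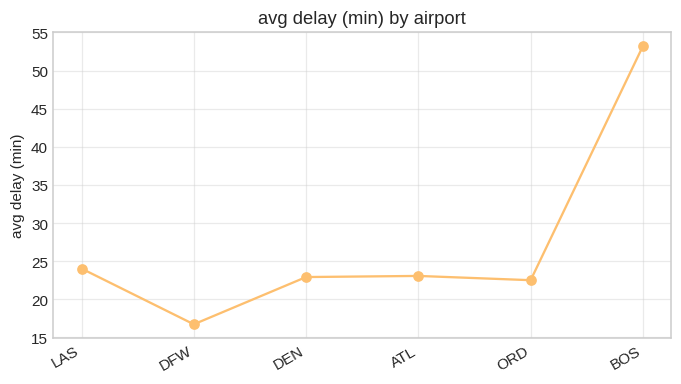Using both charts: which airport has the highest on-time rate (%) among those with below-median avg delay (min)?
Chart 2 median avg delay (min) ≈ 25; below-median airports: DFW, DEN, ORD. Among those, DFW has the highest on-time rate (%) (≈ 90).

DFW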